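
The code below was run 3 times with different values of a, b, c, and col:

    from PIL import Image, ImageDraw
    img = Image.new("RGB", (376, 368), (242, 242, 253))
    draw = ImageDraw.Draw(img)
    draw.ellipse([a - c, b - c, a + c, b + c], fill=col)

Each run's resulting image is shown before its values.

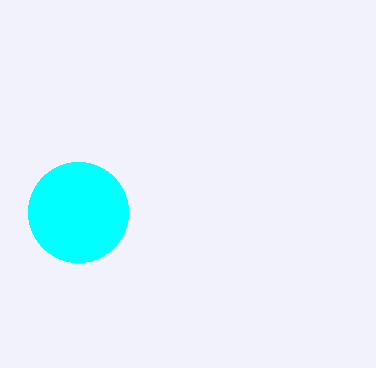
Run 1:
a = 78
b = 212
c = 50
col = 'cyan'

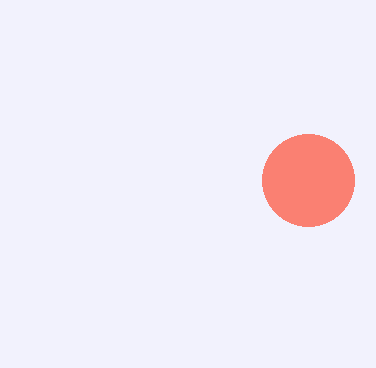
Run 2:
a = 308
b = 180
c = 46
col = 'salmon'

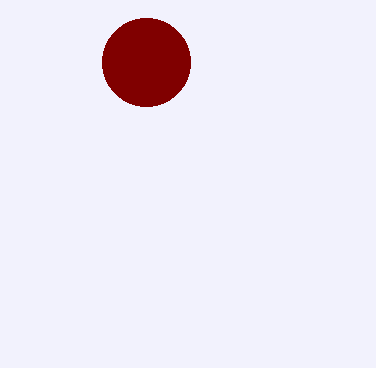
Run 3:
a = 146, b = 62, c = 44, col = 'maroon'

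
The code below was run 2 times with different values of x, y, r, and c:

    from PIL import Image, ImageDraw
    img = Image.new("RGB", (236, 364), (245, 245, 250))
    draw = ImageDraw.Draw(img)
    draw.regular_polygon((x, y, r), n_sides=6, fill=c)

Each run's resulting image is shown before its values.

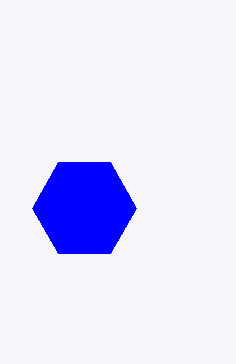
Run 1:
x = 84
y = 208
r = 52
c = 'blue'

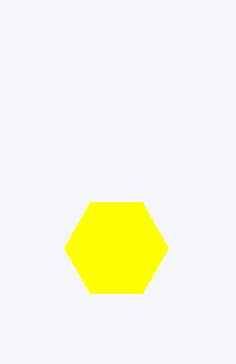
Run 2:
x = 116
y = 248
r = 52
c = 'yellow'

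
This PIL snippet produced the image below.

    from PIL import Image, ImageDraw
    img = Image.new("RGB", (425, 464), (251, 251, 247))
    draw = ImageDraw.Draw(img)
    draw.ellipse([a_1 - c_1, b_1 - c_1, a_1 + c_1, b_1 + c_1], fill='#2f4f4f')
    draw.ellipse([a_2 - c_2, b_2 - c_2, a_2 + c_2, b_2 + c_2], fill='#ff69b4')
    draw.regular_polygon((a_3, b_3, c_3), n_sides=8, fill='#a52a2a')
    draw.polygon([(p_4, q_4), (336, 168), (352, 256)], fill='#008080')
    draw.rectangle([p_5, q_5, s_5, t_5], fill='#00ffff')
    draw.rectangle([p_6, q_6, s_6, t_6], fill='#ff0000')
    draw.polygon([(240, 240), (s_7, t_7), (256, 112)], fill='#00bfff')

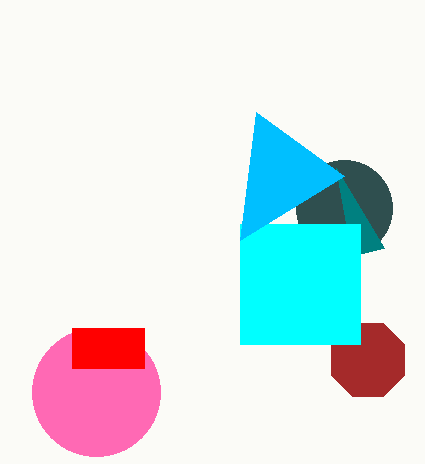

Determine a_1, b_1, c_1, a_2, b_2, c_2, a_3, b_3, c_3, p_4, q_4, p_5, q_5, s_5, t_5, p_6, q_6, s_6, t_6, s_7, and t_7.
a_1 = 344, b_1 = 208, c_1 = 48, a_2 = 96, b_2 = 392, c_2 = 64, a_3 = 368, b_3 = 360, c_3 = 40, p_4 = 384, q_4 = 248, p_5 = 240, q_5 = 224, s_5 = 360, t_5 = 344, p_6 = 72, q_6 = 328, s_6 = 144, t_6 = 368, s_7 = 344, t_7 = 176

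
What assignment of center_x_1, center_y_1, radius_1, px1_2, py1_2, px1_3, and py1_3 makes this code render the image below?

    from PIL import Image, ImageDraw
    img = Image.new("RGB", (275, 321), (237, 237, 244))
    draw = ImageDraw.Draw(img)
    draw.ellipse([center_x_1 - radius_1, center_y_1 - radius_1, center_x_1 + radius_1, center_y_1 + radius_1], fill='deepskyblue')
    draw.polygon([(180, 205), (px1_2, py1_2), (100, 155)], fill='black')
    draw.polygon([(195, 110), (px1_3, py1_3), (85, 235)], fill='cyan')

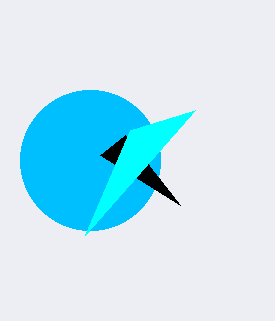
center_x_1 = 90
center_y_1 = 160
radius_1 = 70
px1_2 = 125
py1_2 = 135
px1_3 = 130
py1_3 = 130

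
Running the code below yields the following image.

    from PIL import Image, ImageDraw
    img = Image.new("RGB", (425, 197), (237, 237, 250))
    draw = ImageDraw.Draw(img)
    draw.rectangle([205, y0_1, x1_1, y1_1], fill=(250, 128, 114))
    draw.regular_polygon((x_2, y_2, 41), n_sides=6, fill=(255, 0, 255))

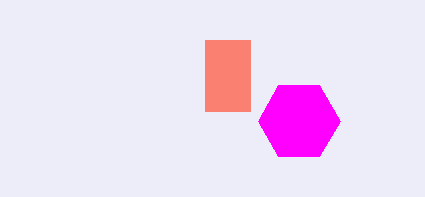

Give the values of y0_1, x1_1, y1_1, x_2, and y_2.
y0_1 = 40
x1_1 = 250
y1_1 = 111
x_2 = 299
y_2 = 121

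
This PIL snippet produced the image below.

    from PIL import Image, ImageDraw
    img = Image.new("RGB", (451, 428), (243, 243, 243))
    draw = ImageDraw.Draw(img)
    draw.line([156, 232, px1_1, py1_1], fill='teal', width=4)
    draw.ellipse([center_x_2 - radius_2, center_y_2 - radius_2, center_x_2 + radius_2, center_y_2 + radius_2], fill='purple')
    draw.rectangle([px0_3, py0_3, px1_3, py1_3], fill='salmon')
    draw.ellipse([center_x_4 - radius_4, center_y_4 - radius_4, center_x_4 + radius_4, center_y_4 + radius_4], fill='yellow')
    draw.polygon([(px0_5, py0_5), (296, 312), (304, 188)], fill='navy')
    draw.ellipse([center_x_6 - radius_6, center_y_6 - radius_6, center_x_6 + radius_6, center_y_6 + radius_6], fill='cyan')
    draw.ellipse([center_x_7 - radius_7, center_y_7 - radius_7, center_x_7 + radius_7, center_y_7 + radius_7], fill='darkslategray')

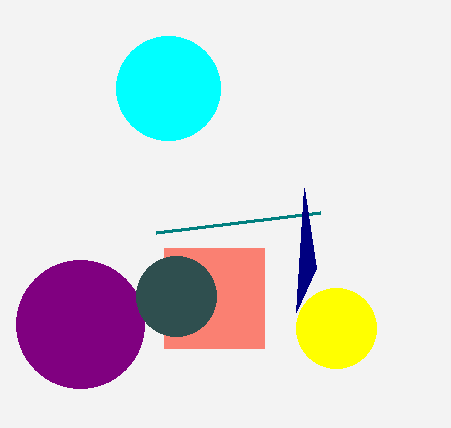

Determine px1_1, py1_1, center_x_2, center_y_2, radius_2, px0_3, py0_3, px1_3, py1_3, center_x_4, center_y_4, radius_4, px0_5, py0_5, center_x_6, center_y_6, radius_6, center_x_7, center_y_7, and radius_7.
px1_1 = 320
py1_1 = 212
center_x_2 = 80
center_y_2 = 324
radius_2 = 64
px0_3 = 164
py0_3 = 248
px1_3 = 264
py1_3 = 348
center_x_4 = 336
center_y_4 = 328
radius_4 = 40
px0_5 = 316
py0_5 = 268
center_x_6 = 168
center_y_6 = 88
radius_6 = 52
center_x_7 = 176
center_y_7 = 296
radius_7 = 40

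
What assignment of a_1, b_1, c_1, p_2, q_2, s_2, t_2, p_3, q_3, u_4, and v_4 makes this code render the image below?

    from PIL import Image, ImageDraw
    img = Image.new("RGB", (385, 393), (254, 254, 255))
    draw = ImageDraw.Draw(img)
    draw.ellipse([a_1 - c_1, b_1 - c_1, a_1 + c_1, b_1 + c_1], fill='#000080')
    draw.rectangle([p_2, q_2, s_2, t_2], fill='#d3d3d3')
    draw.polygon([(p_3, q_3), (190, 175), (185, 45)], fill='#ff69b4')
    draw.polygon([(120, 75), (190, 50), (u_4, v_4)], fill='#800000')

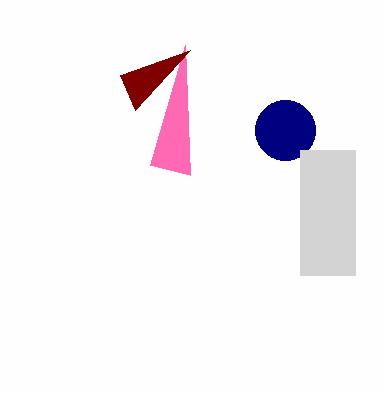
a_1 = 285; b_1 = 130; c_1 = 30; p_2 = 300; q_2 = 150; s_2 = 355; t_2 = 275; p_3 = 150; q_3 = 165; u_4 = 135; v_4 = 110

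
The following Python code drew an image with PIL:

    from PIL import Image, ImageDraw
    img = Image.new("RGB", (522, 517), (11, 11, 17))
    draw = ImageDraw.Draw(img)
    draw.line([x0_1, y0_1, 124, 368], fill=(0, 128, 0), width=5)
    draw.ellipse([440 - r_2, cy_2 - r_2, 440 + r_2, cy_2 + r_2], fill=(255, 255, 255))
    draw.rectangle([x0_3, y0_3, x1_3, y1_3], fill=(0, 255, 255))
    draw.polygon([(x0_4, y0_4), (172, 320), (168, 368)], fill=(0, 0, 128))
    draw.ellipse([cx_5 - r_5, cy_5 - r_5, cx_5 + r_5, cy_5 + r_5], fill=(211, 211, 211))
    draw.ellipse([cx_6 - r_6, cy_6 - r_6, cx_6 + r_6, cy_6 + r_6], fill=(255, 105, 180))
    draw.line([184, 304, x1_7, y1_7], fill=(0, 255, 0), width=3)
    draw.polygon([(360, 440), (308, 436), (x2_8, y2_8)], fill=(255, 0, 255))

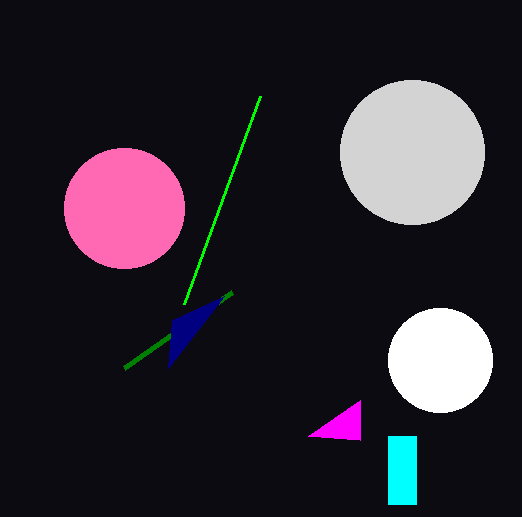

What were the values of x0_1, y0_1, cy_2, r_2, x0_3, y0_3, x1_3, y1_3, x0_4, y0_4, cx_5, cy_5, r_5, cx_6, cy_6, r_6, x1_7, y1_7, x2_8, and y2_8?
x0_1 = 232; y0_1 = 292; cy_2 = 360; r_2 = 52; x0_3 = 388; y0_3 = 436; x1_3 = 416; y1_3 = 504; x0_4 = 224; y0_4 = 296; cx_5 = 412; cy_5 = 152; r_5 = 72; cx_6 = 124; cy_6 = 208; r_6 = 60; x1_7 = 260; y1_7 = 96; x2_8 = 360; y2_8 = 400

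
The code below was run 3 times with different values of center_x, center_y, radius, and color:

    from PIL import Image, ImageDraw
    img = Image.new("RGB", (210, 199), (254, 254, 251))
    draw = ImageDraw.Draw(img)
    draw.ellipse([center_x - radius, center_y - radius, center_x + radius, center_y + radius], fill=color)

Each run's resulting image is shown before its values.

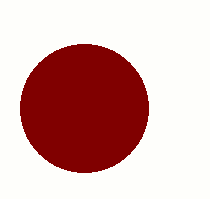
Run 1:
center_x = 84; center_y = 108; radius = 64; color = 'maroon'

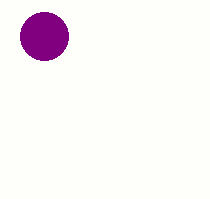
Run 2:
center_x = 44, center_y = 36, radius = 24, color = 'purple'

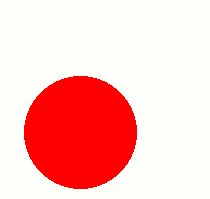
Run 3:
center_x = 80, center_y = 132, radius = 56, color = 'red'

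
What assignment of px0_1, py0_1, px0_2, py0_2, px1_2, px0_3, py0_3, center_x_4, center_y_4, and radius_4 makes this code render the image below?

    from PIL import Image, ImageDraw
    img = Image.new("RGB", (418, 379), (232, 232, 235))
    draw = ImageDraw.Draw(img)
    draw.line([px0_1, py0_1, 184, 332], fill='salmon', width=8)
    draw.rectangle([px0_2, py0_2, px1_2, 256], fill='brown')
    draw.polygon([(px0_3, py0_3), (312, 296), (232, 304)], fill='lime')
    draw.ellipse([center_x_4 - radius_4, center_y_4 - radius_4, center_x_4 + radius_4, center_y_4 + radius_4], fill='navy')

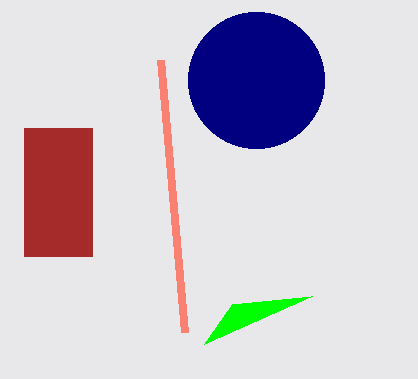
px0_1 = 160, py0_1 = 60, px0_2 = 24, py0_2 = 128, px1_2 = 92, px0_3 = 204, py0_3 = 344, center_x_4 = 256, center_y_4 = 80, radius_4 = 68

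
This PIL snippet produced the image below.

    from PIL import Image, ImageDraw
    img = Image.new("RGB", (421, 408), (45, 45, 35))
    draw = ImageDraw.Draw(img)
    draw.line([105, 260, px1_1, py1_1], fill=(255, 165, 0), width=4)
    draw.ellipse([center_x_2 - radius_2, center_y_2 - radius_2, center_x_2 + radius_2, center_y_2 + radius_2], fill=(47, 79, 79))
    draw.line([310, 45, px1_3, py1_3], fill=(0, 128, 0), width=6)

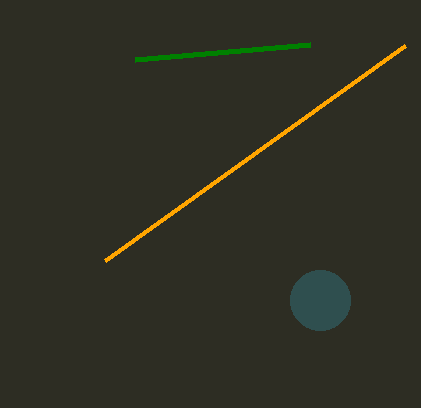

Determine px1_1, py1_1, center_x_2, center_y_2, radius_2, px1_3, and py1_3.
px1_1 = 405, py1_1 = 45, center_x_2 = 320, center_y_2 = 300, radius_2 = 30, px1_3 = 135, py1_3 = 60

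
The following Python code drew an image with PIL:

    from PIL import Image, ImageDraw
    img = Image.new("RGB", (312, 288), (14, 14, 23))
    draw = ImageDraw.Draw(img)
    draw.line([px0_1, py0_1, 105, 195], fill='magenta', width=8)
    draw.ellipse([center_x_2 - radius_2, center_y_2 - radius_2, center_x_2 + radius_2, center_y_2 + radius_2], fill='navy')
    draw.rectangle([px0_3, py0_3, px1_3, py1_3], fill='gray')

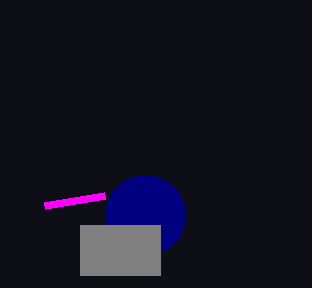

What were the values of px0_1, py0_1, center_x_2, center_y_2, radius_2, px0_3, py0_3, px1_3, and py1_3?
px0_1 = 45; py0_1 = 205; center_x_2 = 145; center_y_2 = 215; radius_2 = 40; px0_3 = 80; py0_3 = 225; px1_3 = 160; py1_3 = 275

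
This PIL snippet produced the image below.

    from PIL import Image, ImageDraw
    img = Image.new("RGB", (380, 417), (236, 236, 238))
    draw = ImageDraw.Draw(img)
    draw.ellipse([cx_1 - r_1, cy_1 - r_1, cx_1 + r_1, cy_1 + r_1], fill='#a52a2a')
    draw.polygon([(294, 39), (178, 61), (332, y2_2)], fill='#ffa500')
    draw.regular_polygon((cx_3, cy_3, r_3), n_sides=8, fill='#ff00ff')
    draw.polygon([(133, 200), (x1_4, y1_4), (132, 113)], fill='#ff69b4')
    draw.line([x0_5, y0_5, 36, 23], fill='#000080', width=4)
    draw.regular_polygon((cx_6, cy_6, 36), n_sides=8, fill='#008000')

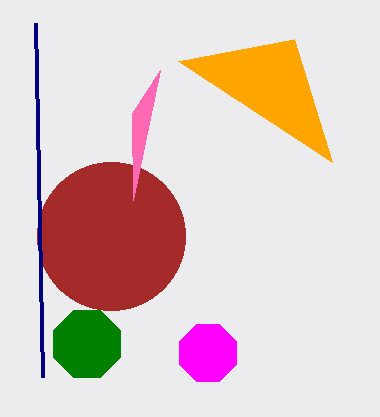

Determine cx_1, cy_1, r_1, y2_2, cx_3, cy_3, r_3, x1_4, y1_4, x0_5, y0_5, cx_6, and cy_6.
cx_1 = 111; cy_1 = 236; r_1 = 74; y2_2 = 162; cx_3 = 208; cy_3 = 353; r_3 = 31; x1_4 = 160; y1_4 = 70; x0_5 = 43; y0_5 = 377; cx_6 = 87; cy_6 = 344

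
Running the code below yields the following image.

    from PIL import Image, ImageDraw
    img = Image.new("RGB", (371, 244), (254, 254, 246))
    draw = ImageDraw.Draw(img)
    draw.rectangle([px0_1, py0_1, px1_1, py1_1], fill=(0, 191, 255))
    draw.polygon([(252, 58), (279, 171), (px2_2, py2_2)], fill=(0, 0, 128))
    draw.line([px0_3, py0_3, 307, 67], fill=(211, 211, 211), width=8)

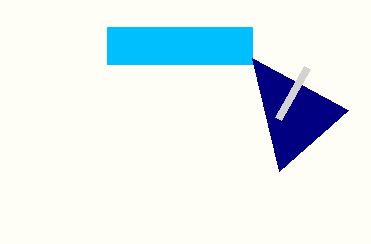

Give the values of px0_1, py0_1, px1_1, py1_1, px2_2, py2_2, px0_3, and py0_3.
px0_1 = 107
py0_1 = 27
px1_1 = 252
py1_1 = 64
px2_2 = 348
py2_2 = 110
px0_3 = 278
py0_3 = 118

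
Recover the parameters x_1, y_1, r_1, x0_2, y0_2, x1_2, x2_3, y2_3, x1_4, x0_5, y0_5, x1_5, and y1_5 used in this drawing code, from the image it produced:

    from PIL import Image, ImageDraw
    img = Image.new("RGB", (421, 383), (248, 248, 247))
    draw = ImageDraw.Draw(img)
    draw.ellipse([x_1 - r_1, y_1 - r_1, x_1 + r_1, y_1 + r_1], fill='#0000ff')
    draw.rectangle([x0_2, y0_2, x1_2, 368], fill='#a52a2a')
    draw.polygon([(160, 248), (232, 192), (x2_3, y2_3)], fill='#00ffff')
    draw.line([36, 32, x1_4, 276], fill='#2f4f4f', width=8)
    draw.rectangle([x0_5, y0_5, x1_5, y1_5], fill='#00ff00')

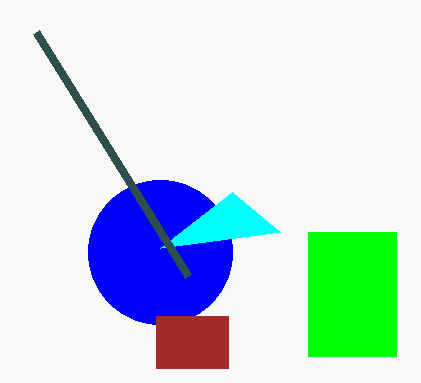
x_1 = 160
y_1 = 252
r_1 = 72
x0_2 = 156
y0_2 = 316
x1_2 = 228
x2_3 = 280
y2_3 = 232
x1_4 = 188
x0_5 = 308
y0_5 = 232
x1_5 = 396
y1_5 = 356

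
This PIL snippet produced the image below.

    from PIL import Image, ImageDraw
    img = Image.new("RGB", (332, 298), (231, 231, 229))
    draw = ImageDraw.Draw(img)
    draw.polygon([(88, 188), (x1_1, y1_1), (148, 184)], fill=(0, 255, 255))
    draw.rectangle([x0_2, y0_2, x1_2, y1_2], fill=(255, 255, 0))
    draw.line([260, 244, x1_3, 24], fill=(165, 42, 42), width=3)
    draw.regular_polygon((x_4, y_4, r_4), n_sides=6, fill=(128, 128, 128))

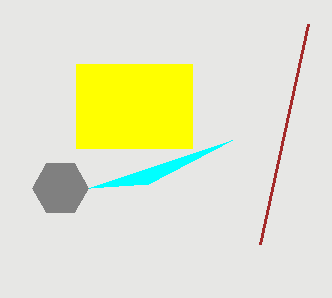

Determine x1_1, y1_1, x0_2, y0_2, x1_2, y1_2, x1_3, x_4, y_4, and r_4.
x1_1 = 232, y1_1 = 140, x0_2 = 76, y0_2 = 64, x1_2 = 192, y1_2 = 148, x1_3 = 308, x_4 = 60, y_4 = 188, r_4 = 28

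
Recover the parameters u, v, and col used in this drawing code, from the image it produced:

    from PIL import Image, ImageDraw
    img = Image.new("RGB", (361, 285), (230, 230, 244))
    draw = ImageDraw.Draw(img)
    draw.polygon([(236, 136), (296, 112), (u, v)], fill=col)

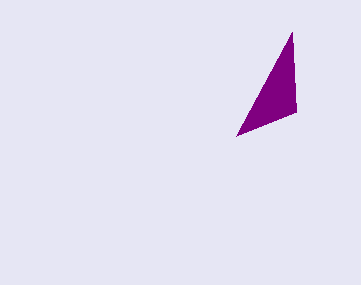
u = 292, v = 32, col = 'purple'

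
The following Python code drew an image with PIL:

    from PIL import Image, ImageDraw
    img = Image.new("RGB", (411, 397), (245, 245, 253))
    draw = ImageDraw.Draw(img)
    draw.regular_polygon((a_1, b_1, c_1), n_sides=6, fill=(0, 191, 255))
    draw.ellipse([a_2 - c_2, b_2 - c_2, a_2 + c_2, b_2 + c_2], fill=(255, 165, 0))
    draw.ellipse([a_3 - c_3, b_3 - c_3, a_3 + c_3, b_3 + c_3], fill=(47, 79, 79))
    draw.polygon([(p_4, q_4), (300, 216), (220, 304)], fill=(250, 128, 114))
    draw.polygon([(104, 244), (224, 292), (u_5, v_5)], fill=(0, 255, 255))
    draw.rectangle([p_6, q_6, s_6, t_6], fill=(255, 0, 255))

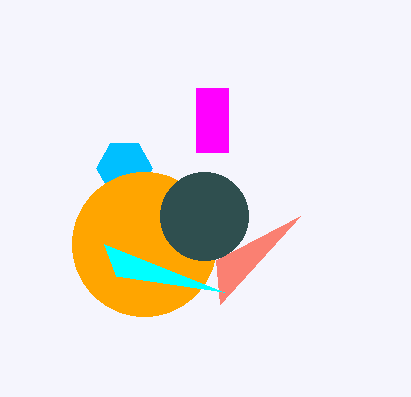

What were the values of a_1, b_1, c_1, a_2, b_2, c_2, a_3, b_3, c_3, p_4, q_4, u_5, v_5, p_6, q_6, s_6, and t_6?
a_1 = 124, b_1 = 168, c_1 = 28, a_2 = 144, b_2 = 244, c_2 = 72, a_3 = 204, b_3 = 216, c_3 = 44, p_4 = 216, q_4 = 260, u_5 = 116, v_5 = 276, p_6 = 196, q_6 = 88, s_6 = 228, t_6 = 152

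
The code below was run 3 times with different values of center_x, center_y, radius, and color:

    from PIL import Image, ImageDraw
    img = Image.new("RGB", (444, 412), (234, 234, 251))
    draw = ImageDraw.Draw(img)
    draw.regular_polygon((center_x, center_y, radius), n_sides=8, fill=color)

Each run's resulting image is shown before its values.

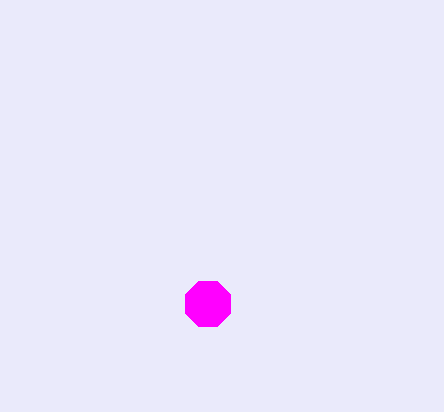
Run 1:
center_x = 208; center_y = 304; radius = 24; color = 'magenta'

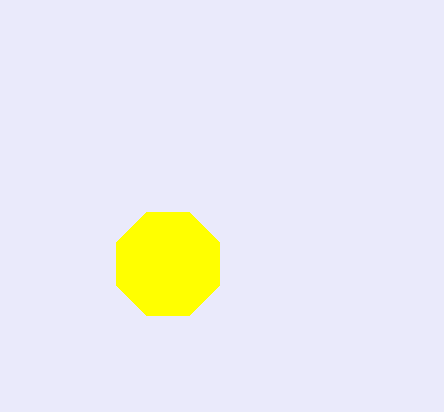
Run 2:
center_x = 168; center_y = 264; radius = 56; color = 'yellow'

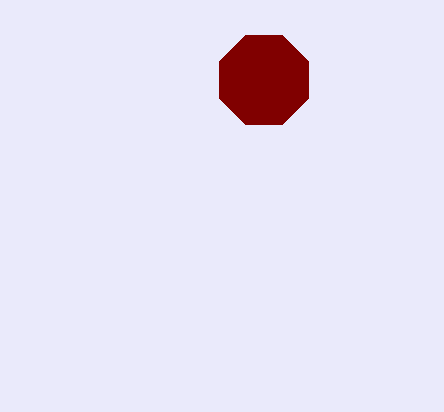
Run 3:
center_x = 264, center_y = 80, radius = 48, color = 'maroon'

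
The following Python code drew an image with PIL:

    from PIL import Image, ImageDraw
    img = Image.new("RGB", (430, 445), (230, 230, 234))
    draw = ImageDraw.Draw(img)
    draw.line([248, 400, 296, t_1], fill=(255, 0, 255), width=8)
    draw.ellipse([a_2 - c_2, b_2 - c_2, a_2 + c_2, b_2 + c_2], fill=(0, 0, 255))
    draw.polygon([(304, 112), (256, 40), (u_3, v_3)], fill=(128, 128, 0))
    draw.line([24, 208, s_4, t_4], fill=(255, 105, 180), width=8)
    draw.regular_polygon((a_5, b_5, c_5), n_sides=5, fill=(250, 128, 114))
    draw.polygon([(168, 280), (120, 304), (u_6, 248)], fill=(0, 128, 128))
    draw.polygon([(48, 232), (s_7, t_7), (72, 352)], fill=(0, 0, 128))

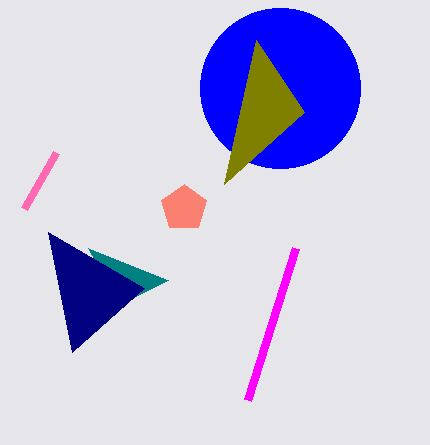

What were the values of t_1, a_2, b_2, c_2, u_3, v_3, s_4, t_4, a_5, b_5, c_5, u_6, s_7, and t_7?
t_1 = 248; a_2 = 280; b_2 = 88; c_2 = 80; u_3 = 224; v_3 = 184; s_4 = 56; t_4 = 152; a_5 = 184; b_5 = 208; c_5 = 24; u_6 = 88; s_7 = 144; t_7 = 288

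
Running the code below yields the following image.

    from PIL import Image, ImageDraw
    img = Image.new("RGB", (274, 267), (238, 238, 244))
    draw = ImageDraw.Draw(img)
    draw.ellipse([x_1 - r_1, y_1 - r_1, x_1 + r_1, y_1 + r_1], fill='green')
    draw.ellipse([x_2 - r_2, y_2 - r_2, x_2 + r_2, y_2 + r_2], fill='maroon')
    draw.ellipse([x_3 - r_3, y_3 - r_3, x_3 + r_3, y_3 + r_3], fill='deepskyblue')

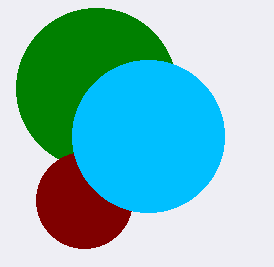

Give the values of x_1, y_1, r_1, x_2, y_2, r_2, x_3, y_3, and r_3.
x_1 = 96, y_1 = 88, r_1 = 80, x_2 = 84, y_2 = 200, r_2 = 48, x_3 = 148, y_3 = 136, r_3 = 76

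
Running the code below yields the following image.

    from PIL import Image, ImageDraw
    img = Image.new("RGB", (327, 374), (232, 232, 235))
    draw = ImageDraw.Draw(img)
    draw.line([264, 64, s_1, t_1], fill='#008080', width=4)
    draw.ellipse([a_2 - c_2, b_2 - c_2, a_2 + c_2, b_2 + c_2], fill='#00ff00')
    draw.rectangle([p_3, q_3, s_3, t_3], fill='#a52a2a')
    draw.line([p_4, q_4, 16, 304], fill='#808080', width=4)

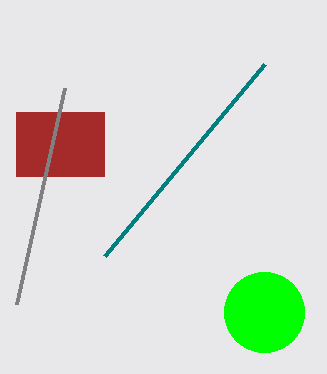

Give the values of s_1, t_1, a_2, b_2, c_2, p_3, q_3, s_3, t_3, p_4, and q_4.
s_1 = 104, t_1 = 256, a_2 = 264, b_2 = 312, c_2 = 40, p_3 = 16, q_3 = 112, s_3 = 104, t_3 = 176, p_4 = 64, q_4 = 88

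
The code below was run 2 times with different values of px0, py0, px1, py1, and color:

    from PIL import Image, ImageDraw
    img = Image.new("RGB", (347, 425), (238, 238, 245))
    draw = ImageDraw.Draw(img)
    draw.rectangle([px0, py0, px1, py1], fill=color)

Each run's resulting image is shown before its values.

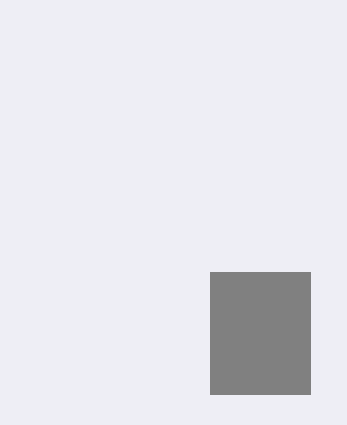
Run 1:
px0 = 210, py0 = 272, px1 = 310, py1 = 394, color = 'gray'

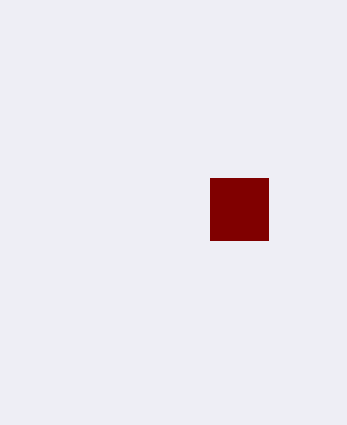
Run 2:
px0 = 210
py0 = 178
px1 = 268
py1 = 240
color = 'maroon'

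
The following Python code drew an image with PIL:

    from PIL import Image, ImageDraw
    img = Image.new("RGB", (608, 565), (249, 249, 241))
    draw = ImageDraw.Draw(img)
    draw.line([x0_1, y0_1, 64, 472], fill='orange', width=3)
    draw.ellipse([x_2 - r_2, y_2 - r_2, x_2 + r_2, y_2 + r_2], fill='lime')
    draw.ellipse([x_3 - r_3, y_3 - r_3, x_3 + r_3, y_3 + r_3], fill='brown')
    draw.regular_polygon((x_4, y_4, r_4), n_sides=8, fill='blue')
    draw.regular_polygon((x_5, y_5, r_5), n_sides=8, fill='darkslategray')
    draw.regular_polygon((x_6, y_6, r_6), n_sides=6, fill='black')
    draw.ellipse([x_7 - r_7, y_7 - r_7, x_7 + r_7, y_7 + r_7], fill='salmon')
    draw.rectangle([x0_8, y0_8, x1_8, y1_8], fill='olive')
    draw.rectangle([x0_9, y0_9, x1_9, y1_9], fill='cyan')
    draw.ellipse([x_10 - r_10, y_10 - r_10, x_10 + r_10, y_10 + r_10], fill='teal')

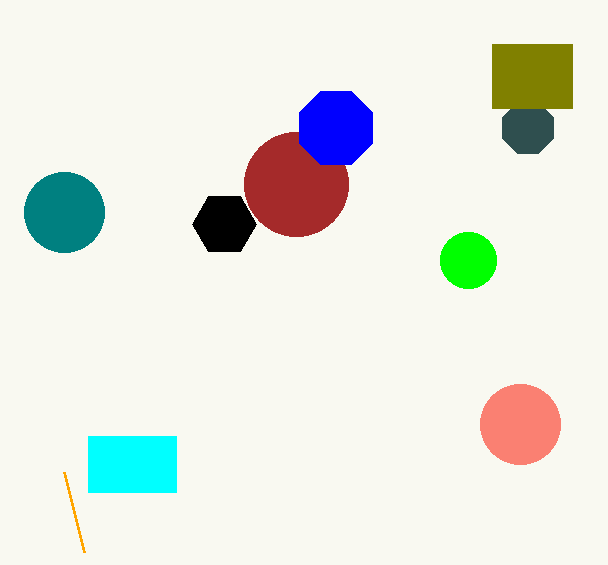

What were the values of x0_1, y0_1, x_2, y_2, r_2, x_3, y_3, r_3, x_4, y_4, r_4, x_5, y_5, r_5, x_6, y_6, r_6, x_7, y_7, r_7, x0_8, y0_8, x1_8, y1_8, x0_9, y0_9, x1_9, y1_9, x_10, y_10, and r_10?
x0_1 = 84
y0_1 = 552
x_2 = 468
y_2 = 260
r_2 = 28
x_3 = 296
y_3 = 184
r_3 = 52
x_4 = 336
y_4 = 128
r_4 = 40
x_5 = 528
y_5 = 128
r_5 = 28
x_6 = 224
y_6 = 224
r_6 = 32
x_7 = 520
y_7 = 424
r_7 = 40
x0_8 = 492
y0_8 = 44
x1_8 = 572
y1_8 = 108
x0_9 = 88
y0_9 = 436
x1_9 = 176
y1_9 = 492
x_10 = 64
y_10 = 212
r_10 = 40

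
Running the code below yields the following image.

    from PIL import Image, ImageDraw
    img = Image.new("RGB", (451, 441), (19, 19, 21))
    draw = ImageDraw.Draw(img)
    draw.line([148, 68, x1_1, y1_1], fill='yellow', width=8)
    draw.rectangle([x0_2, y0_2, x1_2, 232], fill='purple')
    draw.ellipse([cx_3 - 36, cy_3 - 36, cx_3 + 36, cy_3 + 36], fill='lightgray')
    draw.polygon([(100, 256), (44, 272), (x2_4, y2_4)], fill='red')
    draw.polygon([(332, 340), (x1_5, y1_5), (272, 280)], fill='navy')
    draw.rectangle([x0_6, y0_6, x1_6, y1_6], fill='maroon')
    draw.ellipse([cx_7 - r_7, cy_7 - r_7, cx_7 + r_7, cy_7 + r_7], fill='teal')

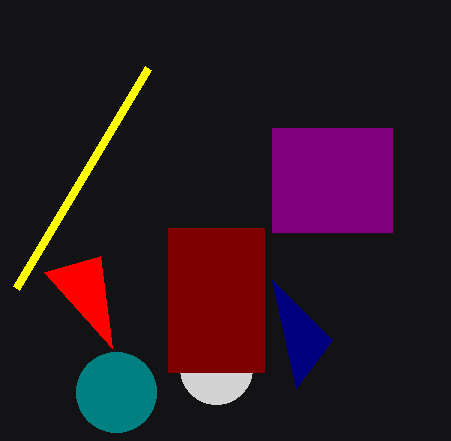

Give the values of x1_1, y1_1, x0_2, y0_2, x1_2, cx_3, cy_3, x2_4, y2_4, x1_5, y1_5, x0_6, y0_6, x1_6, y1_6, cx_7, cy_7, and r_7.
x1_1 = 16; y1_1 = 288; x0_2 = 272; y0_2 = 128; x1_2 = 392; cx_3 = 216; cy_3 = 368; x2_4 = 112; y2_4 = 348; x1_5 = 296; y1_5 = 388; x0_6 = 168; y0_6 = 228; x1_6 = 264; y1_6 = 372; cx_7 = 116; cy_7 = 392; r_7 = 40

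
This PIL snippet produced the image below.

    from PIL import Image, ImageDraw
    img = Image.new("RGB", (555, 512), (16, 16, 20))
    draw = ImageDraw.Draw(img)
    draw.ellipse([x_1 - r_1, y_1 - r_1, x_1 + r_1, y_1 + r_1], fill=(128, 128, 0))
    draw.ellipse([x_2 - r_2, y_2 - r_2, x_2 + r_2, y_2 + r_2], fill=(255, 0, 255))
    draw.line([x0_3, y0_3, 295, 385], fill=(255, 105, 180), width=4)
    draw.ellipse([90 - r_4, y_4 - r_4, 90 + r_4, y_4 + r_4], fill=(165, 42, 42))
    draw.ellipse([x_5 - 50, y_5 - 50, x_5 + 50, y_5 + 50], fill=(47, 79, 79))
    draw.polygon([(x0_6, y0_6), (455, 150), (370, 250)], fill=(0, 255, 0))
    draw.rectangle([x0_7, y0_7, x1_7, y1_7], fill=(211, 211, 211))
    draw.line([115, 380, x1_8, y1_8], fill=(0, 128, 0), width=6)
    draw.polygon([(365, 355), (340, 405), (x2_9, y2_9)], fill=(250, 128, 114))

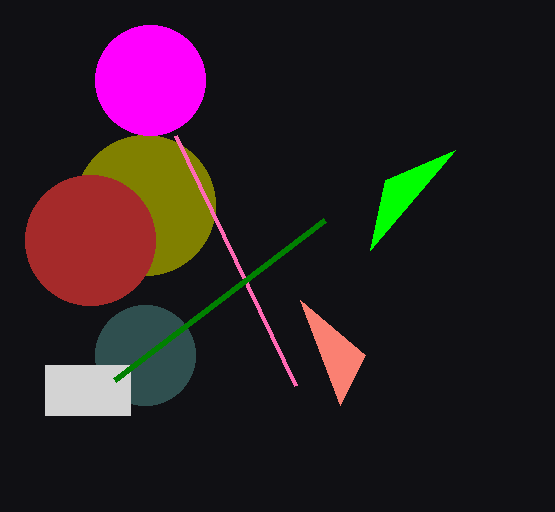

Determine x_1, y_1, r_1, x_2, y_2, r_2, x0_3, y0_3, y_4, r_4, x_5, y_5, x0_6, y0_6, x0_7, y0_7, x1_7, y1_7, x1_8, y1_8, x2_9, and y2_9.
x_1 = 145, y_1 = 205, r_1 = 70, x_2 = 150, y_2 = 80, r_2 = 55, x0_3 = 175, y0_3 = 135, y_4 = 240, r_4 = 65, x_5 = 145, y_5 = 355, x0_6 = 385, y0_6 = 180, x0_7 = 45, y0_7 = 365, x1_7 = 130, y1_7 = 415, x1_8 = 325, y1_8 = 220, x2_9 = 300, y2_9 = 300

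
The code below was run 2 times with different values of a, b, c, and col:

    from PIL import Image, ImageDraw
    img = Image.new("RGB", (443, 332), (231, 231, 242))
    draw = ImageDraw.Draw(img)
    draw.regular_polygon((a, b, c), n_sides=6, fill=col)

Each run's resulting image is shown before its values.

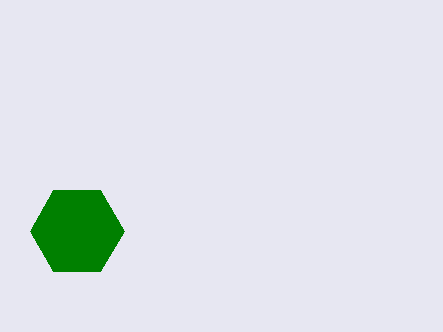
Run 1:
a = 77; b = 231; c = 47; col = 'green'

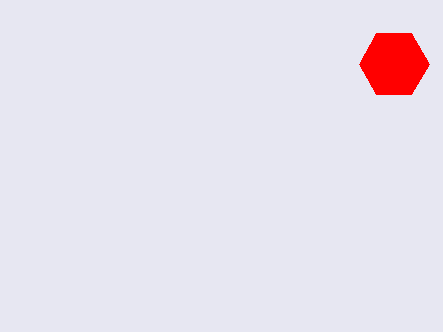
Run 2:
a = 394
b = 64
c = 35
col = 'red'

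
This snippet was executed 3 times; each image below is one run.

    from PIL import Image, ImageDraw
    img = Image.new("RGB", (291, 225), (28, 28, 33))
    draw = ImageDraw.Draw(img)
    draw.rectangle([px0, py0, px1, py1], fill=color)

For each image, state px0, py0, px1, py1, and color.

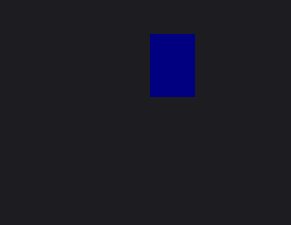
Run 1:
px0 = 150
py0 = 34
px1 = 194
py1 = 96
color = 'navy'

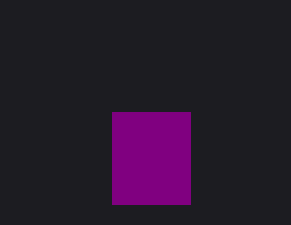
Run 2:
px0 = 112, py0 = 112, px1 = 190, py1 = 204, color = 'purple'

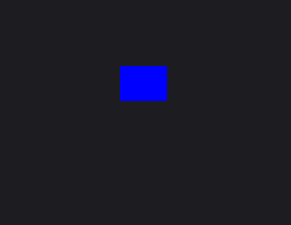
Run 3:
px0 = 120; py0 = 66; px1 = 166; py1 = 100; color = 'blue'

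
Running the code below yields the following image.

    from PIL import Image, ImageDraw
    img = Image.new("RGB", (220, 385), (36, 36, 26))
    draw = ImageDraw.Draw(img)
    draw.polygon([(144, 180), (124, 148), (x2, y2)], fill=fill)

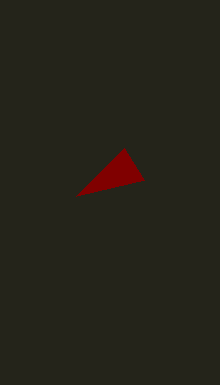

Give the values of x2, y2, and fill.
x2 = 76, y2 = 196, fill = 'maroon'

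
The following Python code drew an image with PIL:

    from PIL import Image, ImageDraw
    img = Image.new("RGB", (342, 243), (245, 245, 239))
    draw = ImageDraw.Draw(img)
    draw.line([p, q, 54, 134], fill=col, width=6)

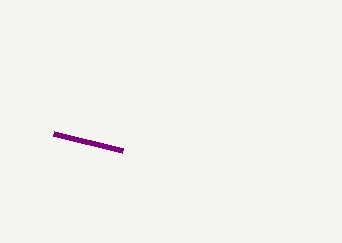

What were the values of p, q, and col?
p = 123
q = 151
col = 'purple'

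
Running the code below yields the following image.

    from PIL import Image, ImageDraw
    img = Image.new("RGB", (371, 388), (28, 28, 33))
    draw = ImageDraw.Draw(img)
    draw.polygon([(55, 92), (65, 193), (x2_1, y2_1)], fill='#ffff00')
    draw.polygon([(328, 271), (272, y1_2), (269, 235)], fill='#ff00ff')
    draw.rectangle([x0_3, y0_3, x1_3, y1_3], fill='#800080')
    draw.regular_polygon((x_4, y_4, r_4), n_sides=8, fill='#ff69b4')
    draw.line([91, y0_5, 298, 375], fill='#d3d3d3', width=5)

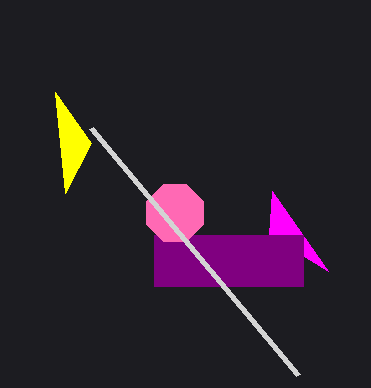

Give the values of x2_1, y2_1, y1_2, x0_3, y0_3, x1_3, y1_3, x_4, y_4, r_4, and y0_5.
x2_1 = 91; y2_1 = 143; y1_2 = 191; x0_3 = 154; y0_3 = 235; x1_3 = 303; y1_3 = 286; x_4 = 175; y_4 = 213; r_4 = 31; y0_5 = 128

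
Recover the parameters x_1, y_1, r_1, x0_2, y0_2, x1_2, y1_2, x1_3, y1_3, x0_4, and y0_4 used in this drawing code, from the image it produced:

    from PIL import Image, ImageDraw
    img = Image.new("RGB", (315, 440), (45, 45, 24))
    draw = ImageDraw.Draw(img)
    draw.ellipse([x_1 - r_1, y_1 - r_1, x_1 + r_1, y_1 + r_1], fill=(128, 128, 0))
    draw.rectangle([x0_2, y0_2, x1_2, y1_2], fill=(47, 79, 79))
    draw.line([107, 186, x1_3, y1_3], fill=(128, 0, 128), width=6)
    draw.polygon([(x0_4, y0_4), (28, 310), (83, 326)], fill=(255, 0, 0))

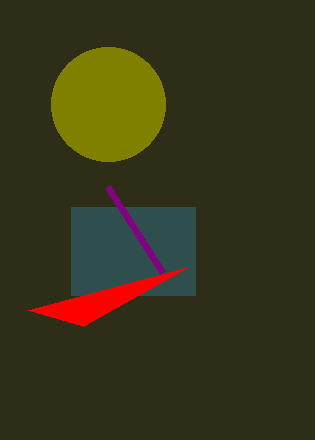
x_1 = 108; y_1 = 104; r_1 = 57; x0_2 = 71; y0_2 = 207; x1_2 = 195; y1_2 = 295; x1_3 = 162; y1_3 = 272; x0_4 = 188; y0_4 = 267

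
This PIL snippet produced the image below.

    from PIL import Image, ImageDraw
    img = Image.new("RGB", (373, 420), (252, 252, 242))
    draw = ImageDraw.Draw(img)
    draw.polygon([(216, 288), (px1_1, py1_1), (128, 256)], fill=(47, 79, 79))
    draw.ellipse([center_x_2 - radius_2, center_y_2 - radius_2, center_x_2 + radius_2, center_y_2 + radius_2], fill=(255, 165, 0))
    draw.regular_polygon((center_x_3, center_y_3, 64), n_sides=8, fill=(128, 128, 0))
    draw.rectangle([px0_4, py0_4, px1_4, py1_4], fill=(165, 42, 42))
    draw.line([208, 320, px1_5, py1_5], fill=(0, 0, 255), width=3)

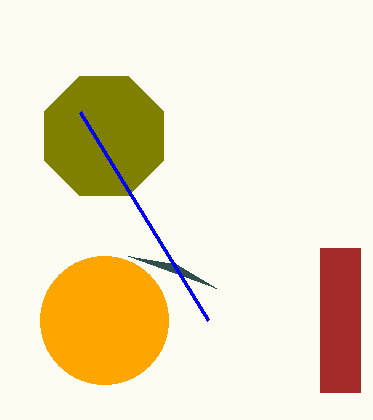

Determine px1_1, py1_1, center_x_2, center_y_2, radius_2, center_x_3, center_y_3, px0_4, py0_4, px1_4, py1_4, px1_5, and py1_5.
px1_1 = 176
py1_1 = 264
center_x_2 = 104
center_y_2 = 320
radius_2 = 64
center_x_3 = 104
center_y_3 = 136
px0_4 = 320
py0_4 = 248
px1_4 = 360
py1_4 = 392
px1_5 = 80
py1_5 = 112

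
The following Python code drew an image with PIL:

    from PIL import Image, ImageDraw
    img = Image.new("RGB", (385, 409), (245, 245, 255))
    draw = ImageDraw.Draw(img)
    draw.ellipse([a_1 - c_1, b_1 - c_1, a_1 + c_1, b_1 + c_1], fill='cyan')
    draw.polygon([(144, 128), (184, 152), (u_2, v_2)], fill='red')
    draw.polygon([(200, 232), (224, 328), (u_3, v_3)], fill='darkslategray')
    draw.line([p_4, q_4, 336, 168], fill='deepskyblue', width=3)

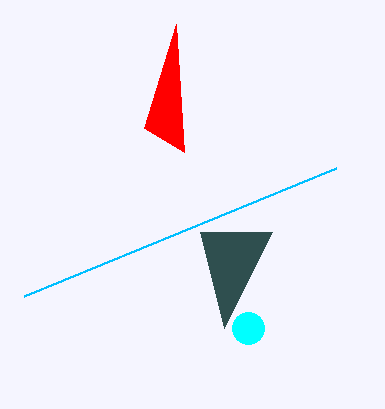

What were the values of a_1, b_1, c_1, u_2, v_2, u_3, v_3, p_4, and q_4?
a_1 = 248; b_1 = 328; c_1 = 16; u_2 = 176; v_2 = 24; u_3 = 272; v_3 = 232; p_4 = 24; q_4 = 296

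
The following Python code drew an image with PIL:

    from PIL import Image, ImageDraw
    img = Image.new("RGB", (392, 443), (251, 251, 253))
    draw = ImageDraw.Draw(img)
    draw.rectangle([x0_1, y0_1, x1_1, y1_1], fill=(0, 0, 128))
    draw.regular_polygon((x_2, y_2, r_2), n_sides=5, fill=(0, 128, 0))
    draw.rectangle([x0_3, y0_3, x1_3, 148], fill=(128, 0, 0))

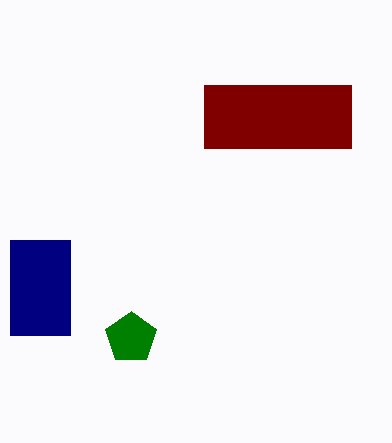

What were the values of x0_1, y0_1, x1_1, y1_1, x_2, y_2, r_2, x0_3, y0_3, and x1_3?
x0_1 = 10, y0_1 = 240, x1_1 = 70, y1_1 = 335, x_2 = 131, y_2 = 338, r_2 = 27, x0_3 = 204, y0_3 = 85, x1_3 = 351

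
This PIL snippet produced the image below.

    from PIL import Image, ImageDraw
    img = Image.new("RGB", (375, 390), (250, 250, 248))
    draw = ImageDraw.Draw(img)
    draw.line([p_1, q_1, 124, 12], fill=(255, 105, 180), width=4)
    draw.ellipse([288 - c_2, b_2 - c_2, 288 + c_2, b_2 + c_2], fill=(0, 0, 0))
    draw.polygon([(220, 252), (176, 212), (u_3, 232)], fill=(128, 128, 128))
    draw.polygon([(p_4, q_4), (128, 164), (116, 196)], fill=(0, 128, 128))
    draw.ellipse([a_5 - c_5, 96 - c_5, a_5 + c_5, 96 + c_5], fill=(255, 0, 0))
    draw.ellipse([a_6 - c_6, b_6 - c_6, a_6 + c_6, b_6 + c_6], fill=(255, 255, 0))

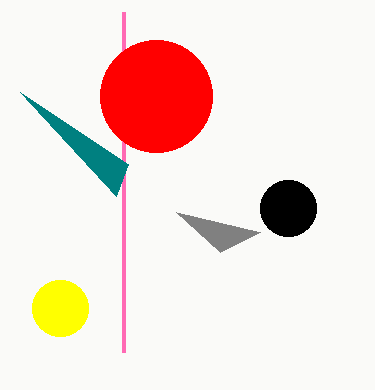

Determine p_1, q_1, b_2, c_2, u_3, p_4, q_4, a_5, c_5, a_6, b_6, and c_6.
p_1 = 124; q_1 = 352; b_2 = 208; c_2 = 28; u_3 = 260; p_4 = 20; q_4 = 92; a_5 = 156; c_5 = 56; a_6 = 60; b_6 = 308; c_6 = 28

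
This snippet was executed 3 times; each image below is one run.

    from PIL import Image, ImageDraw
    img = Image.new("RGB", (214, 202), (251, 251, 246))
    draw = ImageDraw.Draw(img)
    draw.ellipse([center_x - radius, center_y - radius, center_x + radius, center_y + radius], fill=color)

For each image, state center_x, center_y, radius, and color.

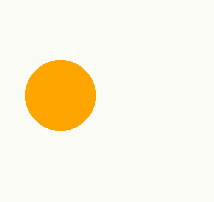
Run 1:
center_x = 60
center_y = 95
radius = 35
color = 'orange'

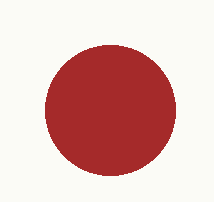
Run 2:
center_x = 110
center_y = 110
radius = 65
color = 'brown'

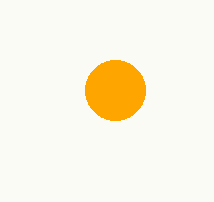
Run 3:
center_x = 115; center_y = 90; radius = 30; color = 'orange'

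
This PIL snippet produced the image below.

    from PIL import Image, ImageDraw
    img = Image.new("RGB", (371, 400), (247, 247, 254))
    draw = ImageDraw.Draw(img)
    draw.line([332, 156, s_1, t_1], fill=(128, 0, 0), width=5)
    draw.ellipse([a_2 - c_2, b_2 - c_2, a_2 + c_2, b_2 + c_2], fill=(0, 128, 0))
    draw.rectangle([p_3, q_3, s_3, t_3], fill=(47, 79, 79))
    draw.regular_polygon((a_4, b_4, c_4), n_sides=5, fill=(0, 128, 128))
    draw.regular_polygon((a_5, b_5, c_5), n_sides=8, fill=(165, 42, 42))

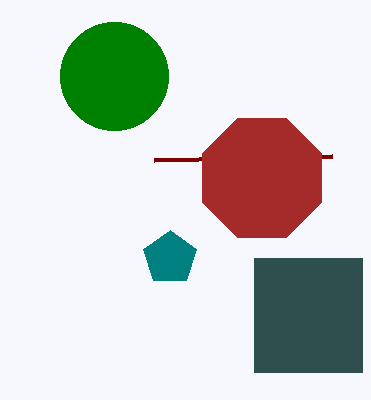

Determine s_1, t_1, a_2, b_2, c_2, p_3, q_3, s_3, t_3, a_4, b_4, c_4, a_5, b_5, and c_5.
s_1 = 154
t_1 = 160
a_2 = 114
b_2 = 76
c_2 = 54
p_3 = 254
q_3 = 258
s_3 = 362
t_3 = 372
a_4 = 170
b_4 = 258
c_4 = 28
a_5 = 262
b_5 = 178
c_5 = 64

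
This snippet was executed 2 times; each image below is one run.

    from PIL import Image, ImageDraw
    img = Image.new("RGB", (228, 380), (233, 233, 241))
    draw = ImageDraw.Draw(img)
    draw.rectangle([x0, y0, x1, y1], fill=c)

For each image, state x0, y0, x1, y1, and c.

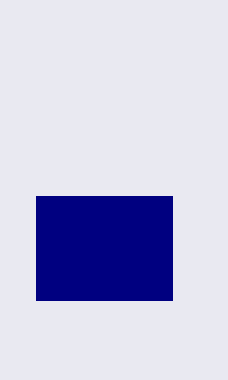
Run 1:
x0 = 36
y0 = 196
x1 = 172
y1 = 300
c = 'navy'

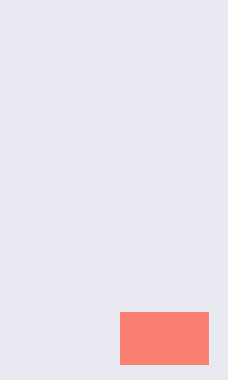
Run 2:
x0 = 120
y0 = 312
x1 = 208
y1 = 364
c = 'salmon'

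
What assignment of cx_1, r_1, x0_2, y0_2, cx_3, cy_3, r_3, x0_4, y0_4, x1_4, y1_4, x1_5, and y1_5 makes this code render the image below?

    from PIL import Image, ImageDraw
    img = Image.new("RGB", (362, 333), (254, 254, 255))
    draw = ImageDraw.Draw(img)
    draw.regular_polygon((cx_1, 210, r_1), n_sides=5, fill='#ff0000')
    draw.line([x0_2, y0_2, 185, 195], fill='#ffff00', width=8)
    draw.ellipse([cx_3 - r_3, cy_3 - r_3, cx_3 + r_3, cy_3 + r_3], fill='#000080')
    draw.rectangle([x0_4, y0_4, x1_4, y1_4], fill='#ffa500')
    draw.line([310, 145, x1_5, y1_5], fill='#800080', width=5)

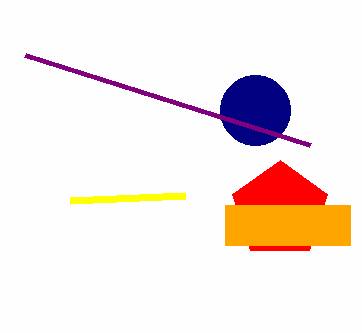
cx_1 = 280, r_1 = 50, x0_2 = 70, y0_2 = 200, cx_3 = 255, cy_3 = 110, r_3 = 35, x0_4 = 225, y0_4 = 205, x1_4 = 350, y1_4 = 245, x1_5 = 25, y1_5 = 55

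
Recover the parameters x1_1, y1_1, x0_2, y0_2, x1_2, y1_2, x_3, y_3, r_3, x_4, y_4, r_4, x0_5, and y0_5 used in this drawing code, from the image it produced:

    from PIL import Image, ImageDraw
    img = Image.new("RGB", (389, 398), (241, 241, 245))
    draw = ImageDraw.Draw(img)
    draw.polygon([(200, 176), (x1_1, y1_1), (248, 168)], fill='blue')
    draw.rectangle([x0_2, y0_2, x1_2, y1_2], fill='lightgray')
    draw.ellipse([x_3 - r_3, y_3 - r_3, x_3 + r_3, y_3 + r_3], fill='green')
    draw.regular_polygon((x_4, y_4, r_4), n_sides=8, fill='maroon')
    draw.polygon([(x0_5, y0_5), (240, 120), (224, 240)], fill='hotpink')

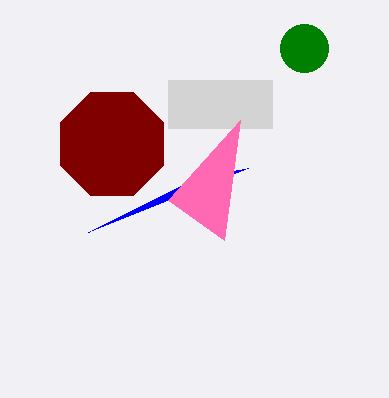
x1_1 = 88
y1_1 = 232
x0_2 = 168
y0_2 = 80
x1_2 = 272
y1_2 = 128
x_3 = 304
y_3 = 48
r_3 = 24
x_4 = 112
y_4 = 144
r_4 = 56
x0_5 = 168
y0_5 = 200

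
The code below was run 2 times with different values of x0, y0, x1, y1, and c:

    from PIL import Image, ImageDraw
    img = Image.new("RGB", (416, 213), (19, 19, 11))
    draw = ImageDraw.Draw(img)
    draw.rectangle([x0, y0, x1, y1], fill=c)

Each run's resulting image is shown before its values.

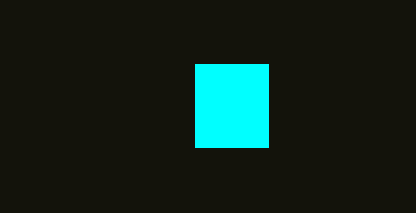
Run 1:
x0 = 195; y0 = 64; x1 = 268; y1 = 147; c = 'cyan'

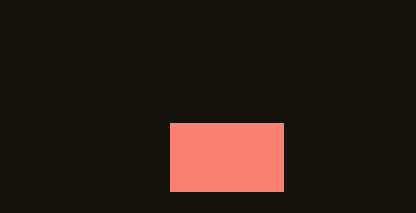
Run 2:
x0 = 170, y0 = 123, x1 = 283, y1 = 191, c = 'salmon'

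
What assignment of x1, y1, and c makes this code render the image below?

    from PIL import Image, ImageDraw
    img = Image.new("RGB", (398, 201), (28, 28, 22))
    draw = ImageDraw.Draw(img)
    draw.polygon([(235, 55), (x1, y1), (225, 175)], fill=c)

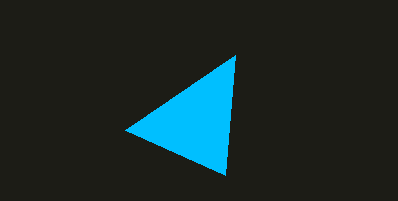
x1 = 125
y1 = 130
c = 'deepskyblue'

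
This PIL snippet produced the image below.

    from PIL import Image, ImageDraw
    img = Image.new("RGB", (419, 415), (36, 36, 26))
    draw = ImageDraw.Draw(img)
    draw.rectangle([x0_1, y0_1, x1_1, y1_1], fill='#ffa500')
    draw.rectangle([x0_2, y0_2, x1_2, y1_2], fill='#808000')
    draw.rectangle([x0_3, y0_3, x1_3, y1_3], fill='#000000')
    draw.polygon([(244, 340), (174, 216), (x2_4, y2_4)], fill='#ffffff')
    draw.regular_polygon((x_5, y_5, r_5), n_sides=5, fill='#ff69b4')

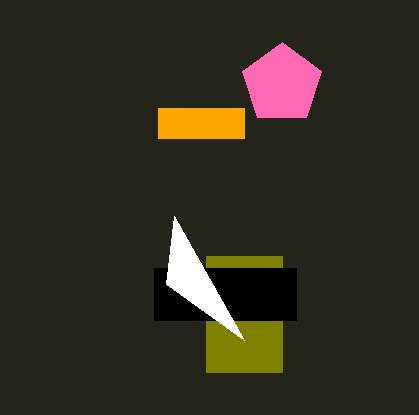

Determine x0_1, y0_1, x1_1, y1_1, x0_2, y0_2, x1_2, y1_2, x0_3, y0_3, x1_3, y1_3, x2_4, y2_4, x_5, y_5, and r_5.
x0_1 = 158, y0_1 = 108, x1_1 = 244, y1_1 = 138, x0_2 = 206, y0_2 = 256, x1_2 = 282, y1_2 = 372, x0_3 = 154, y0_3 = 268, x1_3 = 296, y1_3 = 320, x2_4 = 166, y2_4 = 284, x_5 = 282, y_5 = 84, r_5 = 42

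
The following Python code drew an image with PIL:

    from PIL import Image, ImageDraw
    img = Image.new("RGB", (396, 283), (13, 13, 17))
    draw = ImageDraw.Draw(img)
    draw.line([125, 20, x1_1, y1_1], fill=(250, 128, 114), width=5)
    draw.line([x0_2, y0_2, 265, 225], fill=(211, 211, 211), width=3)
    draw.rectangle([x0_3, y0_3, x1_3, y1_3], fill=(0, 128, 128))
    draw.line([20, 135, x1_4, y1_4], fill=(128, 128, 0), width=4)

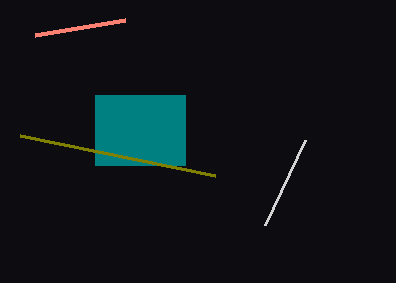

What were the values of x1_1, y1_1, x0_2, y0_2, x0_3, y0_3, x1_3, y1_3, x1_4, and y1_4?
x1_1 = 35
y1_1 = 35
x0_2 = 305
y0_2 = 140
x0_3 = 95
y0_3 = 95
x1_3 = 185
y1_3 = 165
x1_4 = 215
y1_4 = 175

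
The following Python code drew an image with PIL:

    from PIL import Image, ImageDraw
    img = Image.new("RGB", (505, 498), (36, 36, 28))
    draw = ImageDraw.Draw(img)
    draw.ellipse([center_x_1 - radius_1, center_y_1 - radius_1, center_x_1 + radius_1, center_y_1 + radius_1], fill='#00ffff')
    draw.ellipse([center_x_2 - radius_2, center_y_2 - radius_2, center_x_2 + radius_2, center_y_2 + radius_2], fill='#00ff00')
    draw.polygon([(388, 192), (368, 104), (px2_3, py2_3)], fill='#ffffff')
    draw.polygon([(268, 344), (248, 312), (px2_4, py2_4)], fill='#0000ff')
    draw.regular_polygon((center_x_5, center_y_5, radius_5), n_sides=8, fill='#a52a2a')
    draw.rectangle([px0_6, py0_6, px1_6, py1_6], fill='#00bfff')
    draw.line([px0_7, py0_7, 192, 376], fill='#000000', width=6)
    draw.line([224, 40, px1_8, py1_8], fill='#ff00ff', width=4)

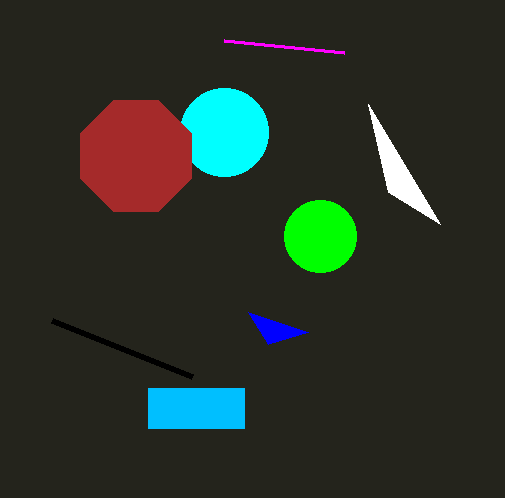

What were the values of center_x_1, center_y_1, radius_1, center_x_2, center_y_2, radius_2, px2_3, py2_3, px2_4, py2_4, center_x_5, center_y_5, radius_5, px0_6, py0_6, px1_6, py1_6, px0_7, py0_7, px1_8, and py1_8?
center_x_1 = 224
center_y_1 = 132
radius_1 = 44
center_x_2 = 320
center_y_2 = 236
radius_2 = 36
px2_3 = 440
py2_3 = 224
px2_4 = 308
py2_4 = 332
center_x_5 = 136
center_y_5 = 156
radius_5 = 60
px0_6 = 148
py0_6 = 388
px1_6 = 244
py1_6 = 428
px0_7 = 52
py0_7 = 320
px1_8 = 344
py1_8 = 52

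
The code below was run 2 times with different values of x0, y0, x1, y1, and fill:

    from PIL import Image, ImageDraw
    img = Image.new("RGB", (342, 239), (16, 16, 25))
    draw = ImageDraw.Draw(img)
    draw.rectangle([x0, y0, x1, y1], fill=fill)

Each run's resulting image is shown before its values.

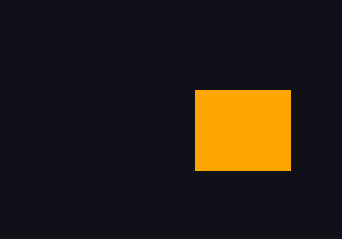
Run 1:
x0 = 195, y0 = 90, x1 = 290, y1 = 170, fill = 'orange'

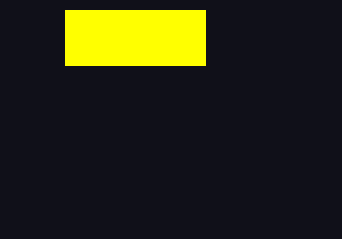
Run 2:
x0 = 65
y0 = 10
x1 = 205
y1 = 65
fill = 'yellow'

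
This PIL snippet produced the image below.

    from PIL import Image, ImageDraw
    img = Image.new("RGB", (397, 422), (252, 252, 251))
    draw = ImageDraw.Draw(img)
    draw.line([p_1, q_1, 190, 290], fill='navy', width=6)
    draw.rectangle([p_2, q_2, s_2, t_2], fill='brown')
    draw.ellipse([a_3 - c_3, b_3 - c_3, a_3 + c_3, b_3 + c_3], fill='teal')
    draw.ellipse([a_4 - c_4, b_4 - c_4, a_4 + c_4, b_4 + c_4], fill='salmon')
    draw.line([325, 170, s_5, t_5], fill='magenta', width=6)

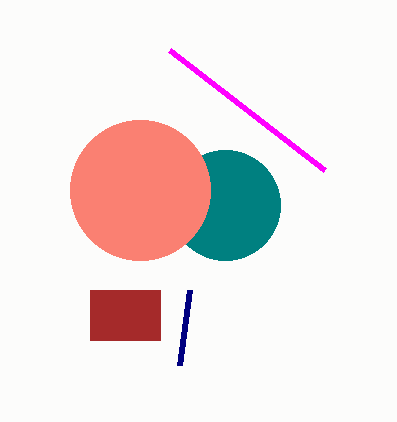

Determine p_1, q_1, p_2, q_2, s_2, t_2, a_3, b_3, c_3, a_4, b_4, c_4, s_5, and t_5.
p_1 = 180
q_1 = 365
p_2 = 90
q_2 = 290
s_2 = 160
t_2 = 340
a_3 = 225
b_3 = 205
c_3 = 55
a_4 = 140
b_4 = 190
c_4 = 70
s_5 = 170
t_5 = 50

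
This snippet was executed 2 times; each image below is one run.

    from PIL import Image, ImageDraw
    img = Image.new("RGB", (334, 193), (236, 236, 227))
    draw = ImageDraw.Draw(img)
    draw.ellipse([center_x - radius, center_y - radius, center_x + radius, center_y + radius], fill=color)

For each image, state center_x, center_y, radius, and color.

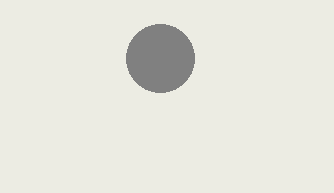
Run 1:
center_x = 160
center_y = 58
radius = 34
color = 'gray'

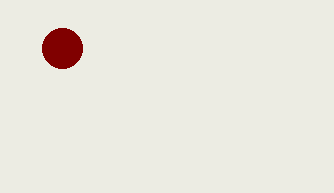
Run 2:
center_x = 62; center_y = 48; radius = 20; color = 'maroon'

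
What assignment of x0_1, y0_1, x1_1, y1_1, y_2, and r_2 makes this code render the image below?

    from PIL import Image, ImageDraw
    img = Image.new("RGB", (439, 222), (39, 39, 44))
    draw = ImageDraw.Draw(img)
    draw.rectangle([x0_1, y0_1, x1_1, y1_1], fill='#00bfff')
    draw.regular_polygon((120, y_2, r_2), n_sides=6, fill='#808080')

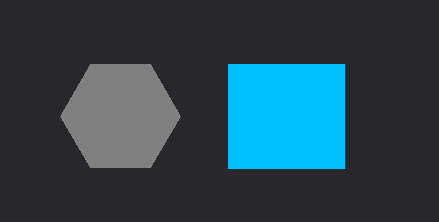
x0_1 = 228
y0_1 = 64
x1_1 = 344
y1_1 = 168
y_2 = 116
r_2 = 60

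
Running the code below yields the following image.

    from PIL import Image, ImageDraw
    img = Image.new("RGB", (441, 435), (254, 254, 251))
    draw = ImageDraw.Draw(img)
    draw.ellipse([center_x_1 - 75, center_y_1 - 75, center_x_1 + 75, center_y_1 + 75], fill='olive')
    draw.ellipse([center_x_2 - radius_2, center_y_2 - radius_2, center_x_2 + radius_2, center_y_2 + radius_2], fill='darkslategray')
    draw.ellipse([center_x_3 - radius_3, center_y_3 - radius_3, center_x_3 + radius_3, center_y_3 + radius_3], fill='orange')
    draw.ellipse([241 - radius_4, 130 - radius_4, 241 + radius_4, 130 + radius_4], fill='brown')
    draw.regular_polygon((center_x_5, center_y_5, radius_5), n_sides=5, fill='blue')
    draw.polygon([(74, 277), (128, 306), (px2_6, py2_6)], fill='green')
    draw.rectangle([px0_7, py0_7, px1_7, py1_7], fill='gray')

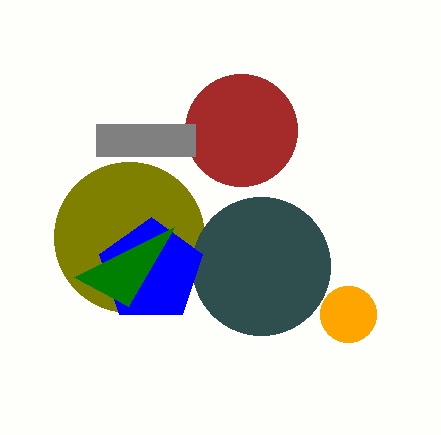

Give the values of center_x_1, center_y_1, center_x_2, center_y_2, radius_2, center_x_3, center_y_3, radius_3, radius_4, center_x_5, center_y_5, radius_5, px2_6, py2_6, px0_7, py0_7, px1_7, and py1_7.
center_x_1 = 129, center_y_1 = 237, center_x_2 = 261, center_y_2 = 266, radius_2 = 69, center_x_3 = 348, center_y_3 = 314, radius_3 = 28, radius_4 = 56, center_x_5 = 151, center_y_5 = 271, radius_5 = 54, px2_6 = 174, py2_6 = 227, px0_7 = 96, py0_7 = 124, px1_7 = 195, py1_7 = 156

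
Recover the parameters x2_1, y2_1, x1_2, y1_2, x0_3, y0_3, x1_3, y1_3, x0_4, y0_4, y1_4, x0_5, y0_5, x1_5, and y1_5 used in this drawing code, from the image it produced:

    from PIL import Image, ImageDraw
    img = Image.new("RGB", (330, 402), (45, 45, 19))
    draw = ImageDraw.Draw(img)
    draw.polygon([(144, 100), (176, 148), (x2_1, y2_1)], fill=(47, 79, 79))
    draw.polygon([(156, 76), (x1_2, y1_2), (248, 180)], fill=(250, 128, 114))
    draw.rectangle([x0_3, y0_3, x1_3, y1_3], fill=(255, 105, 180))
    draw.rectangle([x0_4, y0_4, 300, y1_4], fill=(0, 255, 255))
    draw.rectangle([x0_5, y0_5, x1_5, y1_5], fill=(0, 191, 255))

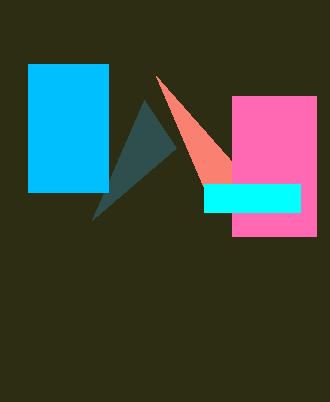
x2_1 = 92; y2_1 = 220; x1_2 = 204; y1_2 = 188; x0_3 = 232; y0_3 = 96; x1_3 = 316; y1_3 = 236; x0_4 = 204; y0_4 = 184; y1_4 = 212; x0_5 = 28; y0_5 = 64; x1_5 = 108; y1_5 = 192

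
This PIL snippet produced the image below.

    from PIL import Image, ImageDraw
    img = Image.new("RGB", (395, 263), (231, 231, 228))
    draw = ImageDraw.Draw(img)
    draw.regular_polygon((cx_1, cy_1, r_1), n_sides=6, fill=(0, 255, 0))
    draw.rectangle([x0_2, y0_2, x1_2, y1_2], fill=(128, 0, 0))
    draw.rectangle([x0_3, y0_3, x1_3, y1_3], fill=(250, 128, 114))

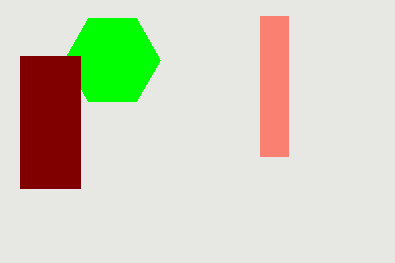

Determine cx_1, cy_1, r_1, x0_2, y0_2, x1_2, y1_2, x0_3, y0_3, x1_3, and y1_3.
cx_1 = 112; cy_1 = 60; r_1 = 48; x0_2 = 20; y0_2 = 56; x1_2 = 80; y1_2 = 188; x0_3 = 260; y0_3 = 16; x1_3 = 288; y1_3 = 156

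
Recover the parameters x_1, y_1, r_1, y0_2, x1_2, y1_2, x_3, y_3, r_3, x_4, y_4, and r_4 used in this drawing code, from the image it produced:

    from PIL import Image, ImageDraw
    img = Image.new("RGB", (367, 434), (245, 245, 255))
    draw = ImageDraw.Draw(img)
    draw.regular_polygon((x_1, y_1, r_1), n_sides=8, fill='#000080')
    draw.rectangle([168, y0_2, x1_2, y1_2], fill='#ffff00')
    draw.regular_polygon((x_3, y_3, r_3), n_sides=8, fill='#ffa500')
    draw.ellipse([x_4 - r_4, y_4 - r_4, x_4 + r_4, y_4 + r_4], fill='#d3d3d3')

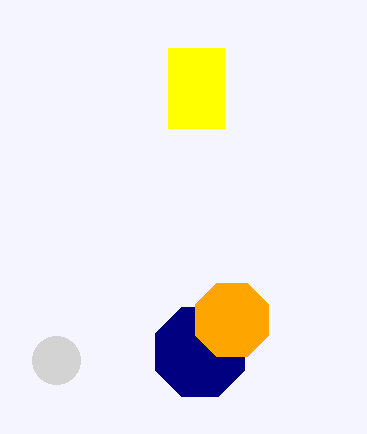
x_1 = 200
y_1 = 352
r_1 = 48
y0_2 = 48
x1_2 = 224
y1_2 = 128
x_3 = 232
y_3 = 320
r_3 = 40
x_4 = 56
y_4 = 360
r_4 = 24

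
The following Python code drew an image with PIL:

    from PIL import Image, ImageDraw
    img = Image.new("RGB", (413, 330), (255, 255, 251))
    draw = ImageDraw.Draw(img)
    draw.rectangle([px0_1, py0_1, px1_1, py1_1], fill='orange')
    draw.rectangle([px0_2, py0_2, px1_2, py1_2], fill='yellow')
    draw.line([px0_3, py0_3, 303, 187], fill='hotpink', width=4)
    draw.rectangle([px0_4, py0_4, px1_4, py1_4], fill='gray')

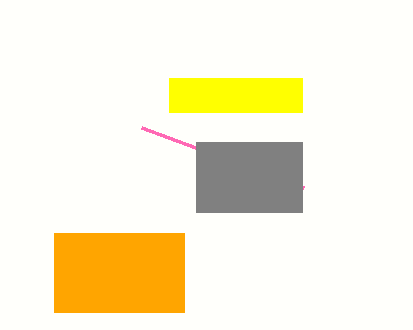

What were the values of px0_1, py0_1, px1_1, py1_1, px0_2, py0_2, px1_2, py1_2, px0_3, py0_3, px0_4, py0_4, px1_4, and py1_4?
px0_1 = 54, py0_1 = 233, px1_1 = 184, py1_1 = 312, px0_2 = 169, py0_2 = 78, px1_2 = 302, py1_2 = 112, px0_3 = 141, py0_3 = 127, px0_4 = 196, py0_4 = 142, px1_4 = 302, py1_4 = 212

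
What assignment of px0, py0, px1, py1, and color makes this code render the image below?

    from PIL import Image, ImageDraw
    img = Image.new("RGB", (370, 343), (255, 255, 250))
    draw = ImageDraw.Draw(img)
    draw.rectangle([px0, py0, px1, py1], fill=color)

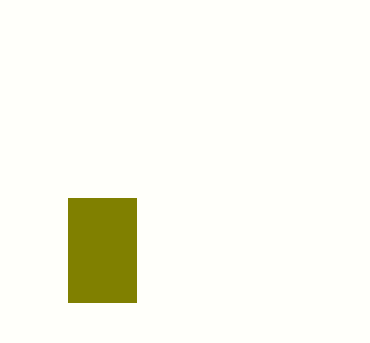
px0 = 68
py0 = 198
px1 = 136
py1 = 302
color = 'olive'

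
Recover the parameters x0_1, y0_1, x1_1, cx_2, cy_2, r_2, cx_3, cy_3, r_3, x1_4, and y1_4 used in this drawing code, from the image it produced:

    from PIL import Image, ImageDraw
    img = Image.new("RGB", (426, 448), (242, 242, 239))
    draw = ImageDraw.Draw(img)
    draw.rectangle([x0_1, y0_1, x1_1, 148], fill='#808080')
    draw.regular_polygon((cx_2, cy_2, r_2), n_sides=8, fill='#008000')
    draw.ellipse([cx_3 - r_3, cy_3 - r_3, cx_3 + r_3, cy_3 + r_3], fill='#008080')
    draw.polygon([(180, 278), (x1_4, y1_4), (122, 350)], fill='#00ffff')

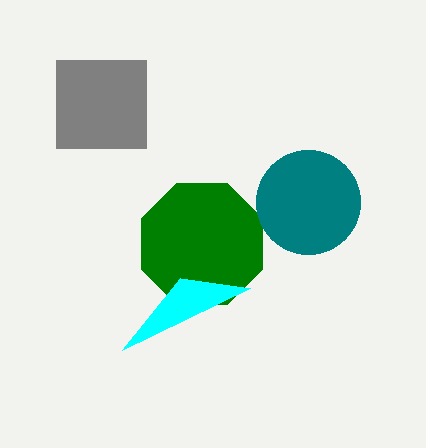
x0_1 = 56
y0_1 = 60
x1_1 = 146
cx_2 = 202
cy_2 = 244
r_2 = 66
cx_3 = 308
cy_3 = 202
r_3 = 52
x1_4 = 250
y1_4 = 288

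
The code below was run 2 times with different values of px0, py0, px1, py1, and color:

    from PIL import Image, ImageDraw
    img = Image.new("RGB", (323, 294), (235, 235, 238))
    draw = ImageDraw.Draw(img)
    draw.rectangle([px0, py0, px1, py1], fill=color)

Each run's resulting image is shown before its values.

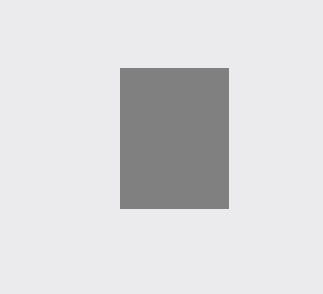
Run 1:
px0 = 120, py0 = 68, px1 = 228, py1 = 208, color = 'gray'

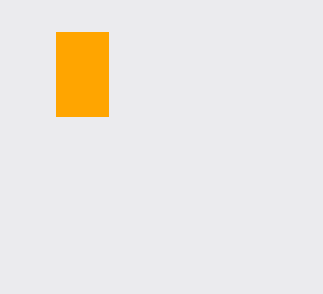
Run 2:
px0 = 56, py0 = 32, px1 = 108, py1 = 116, color = 'orange'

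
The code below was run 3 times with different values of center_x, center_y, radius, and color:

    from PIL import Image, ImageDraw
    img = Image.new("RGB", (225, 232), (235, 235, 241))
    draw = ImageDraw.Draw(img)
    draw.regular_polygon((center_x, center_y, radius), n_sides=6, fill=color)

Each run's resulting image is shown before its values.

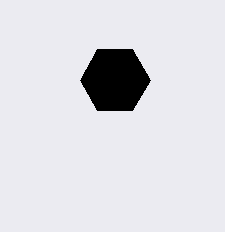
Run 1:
center_x = 115
center_y = 80
radius = 35
color = 'black'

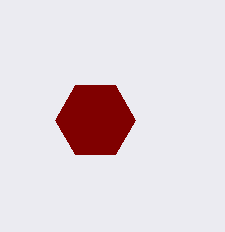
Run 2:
center_x = 95
center_y = 120
radius = 40
color = 'maroon'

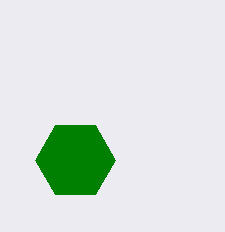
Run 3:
center_x = 75; center_y = 160; radius = 40; color = 'green'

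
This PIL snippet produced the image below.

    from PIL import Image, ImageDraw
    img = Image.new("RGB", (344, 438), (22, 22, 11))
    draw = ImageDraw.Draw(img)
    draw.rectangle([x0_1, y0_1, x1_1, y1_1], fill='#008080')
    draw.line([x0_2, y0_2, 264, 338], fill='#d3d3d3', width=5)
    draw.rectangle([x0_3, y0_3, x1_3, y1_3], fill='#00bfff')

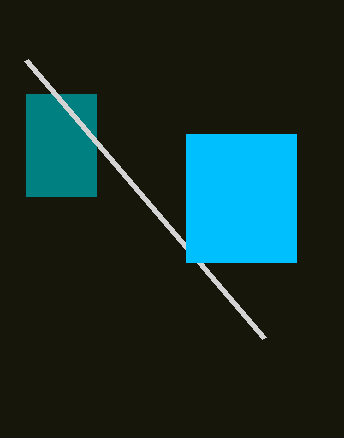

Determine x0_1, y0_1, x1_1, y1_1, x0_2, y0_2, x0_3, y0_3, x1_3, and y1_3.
x0_1 = 26, y0_1 = 94, x1_1 = 96, y1_1 = 196, x0_2 = 26, y0_2 = 60, x0_3 = 186, y0_3 = 134, x1_3 = 296, y1_3 = 262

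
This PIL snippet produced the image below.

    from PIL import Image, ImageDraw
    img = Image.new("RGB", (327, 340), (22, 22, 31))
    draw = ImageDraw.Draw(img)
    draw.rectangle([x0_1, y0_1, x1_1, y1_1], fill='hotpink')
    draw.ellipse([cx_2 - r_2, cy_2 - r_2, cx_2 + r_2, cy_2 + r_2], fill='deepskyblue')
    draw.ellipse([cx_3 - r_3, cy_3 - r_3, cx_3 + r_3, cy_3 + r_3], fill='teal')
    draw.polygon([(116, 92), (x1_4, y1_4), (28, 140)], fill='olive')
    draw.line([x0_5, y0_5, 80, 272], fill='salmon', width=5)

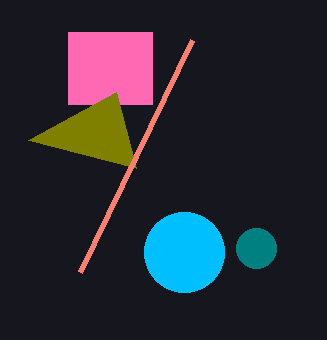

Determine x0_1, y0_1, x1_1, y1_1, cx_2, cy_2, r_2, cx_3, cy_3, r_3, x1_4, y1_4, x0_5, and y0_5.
x0_1 = 68
y0_1 = 32
x1_1 = 152
y1_1 = 104
cx_2 = 184
cy_2 = 252
r_2 = 40
cx_3 = 256
cy_3 = 248
r_3 = 20
x1_4 = 136
y1_4 = 168
x0_5 = 192
y0_5 = 40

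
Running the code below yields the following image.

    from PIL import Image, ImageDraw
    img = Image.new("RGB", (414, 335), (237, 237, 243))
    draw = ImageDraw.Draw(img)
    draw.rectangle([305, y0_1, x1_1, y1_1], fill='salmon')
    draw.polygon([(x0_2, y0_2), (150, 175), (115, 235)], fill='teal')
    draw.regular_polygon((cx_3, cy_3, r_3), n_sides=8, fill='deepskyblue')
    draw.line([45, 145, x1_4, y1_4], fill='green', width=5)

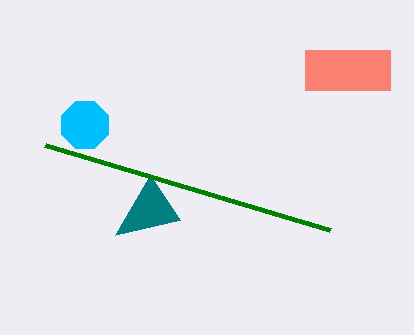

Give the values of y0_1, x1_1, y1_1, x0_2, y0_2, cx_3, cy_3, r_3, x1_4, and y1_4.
y0_1 = 50
x1_1 = 390
y1_1 = 90
x0_2 = 180
y0_2 = 220
cx_3 = 85
cy_3 = 125
r_3 = 25
x1_4 = 330
y1_4 = 230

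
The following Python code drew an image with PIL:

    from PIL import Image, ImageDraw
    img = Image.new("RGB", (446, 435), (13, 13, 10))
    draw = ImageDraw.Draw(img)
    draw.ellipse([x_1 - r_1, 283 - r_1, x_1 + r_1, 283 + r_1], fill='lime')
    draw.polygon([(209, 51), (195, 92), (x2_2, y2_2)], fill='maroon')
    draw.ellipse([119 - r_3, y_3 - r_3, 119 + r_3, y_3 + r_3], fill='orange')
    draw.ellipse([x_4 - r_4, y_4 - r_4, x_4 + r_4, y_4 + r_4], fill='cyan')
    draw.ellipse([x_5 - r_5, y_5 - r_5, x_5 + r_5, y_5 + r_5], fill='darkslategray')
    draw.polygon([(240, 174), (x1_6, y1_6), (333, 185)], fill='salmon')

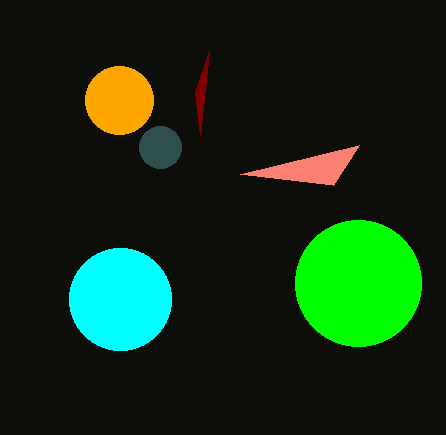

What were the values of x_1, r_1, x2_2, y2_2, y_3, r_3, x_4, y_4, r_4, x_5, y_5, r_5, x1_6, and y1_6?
x_1 = 358; r_1 = 63; x2_2 = 200; y2_2 = 136; y_3 = 100; r_3 = 34; x_4 = 120; y_4 = 299; r_4 = 51; x_5 = 160; y_5 = 147; r_5 = 21; x1_6 = 359; y1_6 = 145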